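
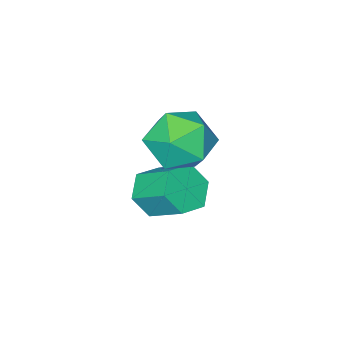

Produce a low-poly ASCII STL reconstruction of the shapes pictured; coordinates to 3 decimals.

solid 
facet normal -0.408 -0.070 0.910
outer loop
vertex 2.681 3.531 3.219
vertex 2.155 2.622 2.913
vertex 3.153 2.554 3.355
endloop
endfacet
facet normal 0.232 0.243 0.942
outer loop
vertex 2.681 3.531 3.219
vertex 3.153 2.554 3.355
vertex 3.742 3.4 2.991
endloop
endfacet
facet normal 0.215 0.823 0.525
outer loop
vertex 2.681 3.531 3.219
vertex 3.742 3.4 2.991
vertex 3.109 3.991 2.323
endloop
endfacet
facet normal -0.437 0.868 0.237
outer loop
vertex 2.681 3.531 3.219
vertex 3.109 3.991 2.323
vertex 2.128 3.51 2.276
endloop
endfacet
facet normal -0.822 0.316 0.475
outer loop
vertex 2.681 3.531 3.219
vertex 2.128 3.51 2.276
vertex 2.155 2.622 2.913
endloop
endfacet
facet normal 0.713 -0.209 0.669
outer loop
vertex 3.742 3.4 2.991
vertex 3.153 2.554 3.355
vertex 3.872 2.41 2.544
endloop
endfacet
facet normal -0.323 -0.715 0.620
outer loop
vertex 3.153 2.554 3.355
vertex 2.155 2.622 2.913
vertex 2.891 1.929 2.497
endloop
endfacet
facet normal -0.992 -0.092 -0.086
outer loop
vertex 2.155 2.622 2.913
vertex 2.128 3.51 2.276
vertex 2.258 2.52 1.829
endloop
endfacet
facet normal -0.370 0.801 -0.470
outer loop
vertex 2.128 3.51 2.276
vertex 3.109 3.991 2.323
vertex 2.847 3.366 1.465
endloop
endfacet
facet normal 0.684 0.729 -0.004
outer loop
vertex 3.109 3.991 2.323
vertex 3.742 3.4 2.991
vertex 3.845 3.298 1.907
endloop
endfacet
facet normal 0.437 -0.868 -0.237
outer loop
vertex 3.319 2.389 1.601
vertex 3.872 2.41 2.544
vertex 2.891 1.929 2.497
endloop
endfacet
facet normal -0.215 -0.823 -0.525
outer loop
vertex 3.319 2.389 1.601
vertex 2.891 1.929 2.497
vertex 2.258 2.52 1.829
endloop
endfacet
facet normal -0.232 -0.243 -0.942
outer loop
vertex 3.319 2.389 1.601
vertex 2.258 2.52 1.829
vertex 2.847 3.366 1.465
endloop
endfacet
facet normal 0.408 0.070 -0.910
outer loop
vertex 3.319 2.389 1.601
vertex 2.847 3.366 1.465
vertex 3.845 3.298 1.907
endloop
endfacet
facet normal 0.822 -0.316 -0.475
outer loop
vertex 3.319 2.389 1.601
vertex 3.845 3.298 1.907
vertex 3.872 2.41 2.544
endloop
endfacet
facet normal 0.370 -0.801 0.470
outer loop
vertex 2.891 1.929 2.497
vertex 3.872 2.41 2.544
vertex 3.153 2.554 3.355
endloop
endfacet
facet normal -0.684 -0.729 0.004
outer loop
vertex 2.258 2.52 1.829
vertex 2.891 1.929 2.497
vertex 2.155 2.622 2.913
endloop
endfacet
facet normal -0.713 0.209 -0.669
outer loop
vertex 2.847 3.366 1.465
vertex 2.258 2.52 1.829
vertex 2.128 3.51 2.276
endloop
endfacet
facet normal 0.323 0.715 -0.620
outer loop
vertex 3.845 3.298 1.907
vertex 2.847 3.366 1.465
vertex 3.109 3.991 2.323
endloop
endfacet
facet normal 0.992 0.092 0.086
outer loop
vertex 3.872 2.41 2.544
vertex 3.845 3.298 1.907
vertex 3.742 3.4 2.991
endloop
endfacet
facet normal 0.134 -0.806 -0.576
outer loop
vertex 3.864 1.934 -0.313
vertex 3.065 1.932 -0.496
vertex 3.592 2.353 -0.963
endloop
endfacet
facet normal 0.934 0.298 -0.199
outer loop
vertex 3.864 1.934 -0.313
vertex 3.592 2.353 -0.963
vertex 3.674 3.071 0.5
endloop
endfacet
facet normal 0.933 0.299 -0.199
outer loop
vertex 3.674 3.071 0.5
vertex 3.592 2.353 -0.963
vertex 3.401 3.49 -0.15
endloop
endfacet
facet normal -0.136 0.806 0.576
outer loop
vertex 3.674 3.071 0.5
vertex 3.401 3.49 -0.15
vertex 2.875 3.068 0.316
endloop
endfacet
facet normal 0.134 -0.806 -0.576
outer loop
vertex 3.592 2.353 -0.963
vertex 3.065 1.932 -0.496
vertex 2.793 2.351 -1.146
endloop
endfacet
facet normal 0.179 0.592 -0.786
outer loop
vertex 3.592 2.353 -0.963
vertex 2.793 2.351 -1.146
vertex 3.401 3.49 -0.15
endloop
endfacet
facet normal 0.179 0.592 -0.786
outer loop
vertex 3.401 3.49 -0.15
vertex 2.793 2.351 -1.146
vertex 2.602 3.487 -0.334
endloop
endfacet
facet normal -0.136 0.806 0.576
outer loop
vertex 3.401 3.49 -0.15
vertex 2.602 3.487 -0.334
vertex 2.875 3.068 0.316
endloop
endfacet
facet normal 0.136 -0.806 -0.576
outer loop
vertex 2.793 2.351 -1.146
vertex 3.065 1.932 -0.496
vertex 2.266 1.929 -0.68
endloop
endfacet
facet normal -0.754 0.293 -0.588
outer loop
vertex 2.793 2.351 -1.146
vertex 2.266 1.929 -0.68
vertex 2.602 3.487 -0.334
endloop
endfacet
facet normal -0.755 0.293 -0.586
outer loop
vertex 2.602 3.487 -0.334
vertex 2.266 1.929 -0.68
vertex 2.076 3.066 0.133
endloop
endfacet
facet normal -0.134 0.806 0.576
outer loop
vertex 2.602 3.487 -0.334
vertex 2.076 3.066 0.133
vertex 2.875 3.068 0.316
endloop
endfacet
facet normal 0.136 -0.806 -0.576
outer loop
vertex 2.266 1.929 -0.68
vertex 3.065 1.932 -0.496
vertex 2.539 1.51 -0.03
endloop
endfacet
facet normal -0.933 -0.299 0.199
outer loop
vertex 2.266 1.929 -0.68
vertex 2.539 1.51 -0.03
vertex 2.076 3.066 0.133
endloop
endfacet
facet normal -0.934 -0.299 0.198
outer loop
vertex 2.076 3.066 0.133
vertex 2.539 1.51 -0.03
vertex 2.348 2.647 0.783
endloop
endfacet
facet normal -0.134 0.806 0.576
outer loop
vertex 2.076 3.066 0.133
vertex 2.348 2.647 0.783
vertex 2.875 3.068 0.316
endloop
endfacet
facet normal 0.136 -0.806 -0.576
outer loop
vertex 2.539 1.51 -0.03
vertex 3.065 1.932 -0.496
vertex 3.338 1.513 0.154
endloop
endfacet
facet normal -0.179 -0.592 0.786
outer loop
vertex 2.539 1.51 -0.03
vertex 3.338 1.513 0.154
vertex 2.348 2.647 0.783
endloop
endfacet
facet normal -0.179 -0.592 0.786
outer loop
vertex 2.348 2.647 0.783
vertex 3.338 1.513 0.154
vertex 3.147 2.649 0.966
endloop
endfacet
facet normal -0.134 0.806 0.576
outer loop
vertex 2.348 2.647 0.783
vertex 3.147 2.649 0.966
vertex 2.875 3.068 0.316
endloop
endfacet
facet normal 0.134 -0.806 -0.576
outer loop
vertex 3.338 1.513 0.154
vertex 3.065 1.932 -0.496
vertex 3.864 1.934 -0.313
endloop
endfacet
facet normal 0.755 -0.292 0.587
outer loop
vertex 3.338 1.513 0.154
vertex 3.864 1.934 -0.313
vertex 3.147 2.649 0.966
endloop
endfacet
facet normal 0.754 -0.294 0.587
outer loop
vertex 3.147 2.649 0.966
vertex 3.864 1.934 -0.313
vertex 3.674 3.071 0.5
endloop
endfacet
facet normal -0.136 0.806 0.576
outer loop
vertex 3.147 2.649 0.966
vertex 3.674 3.071 0.5
vertex 2.875 3.068 0.316
endloop
endfacet

endsolid


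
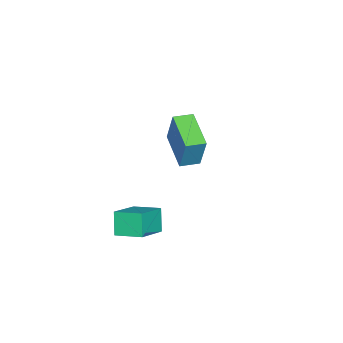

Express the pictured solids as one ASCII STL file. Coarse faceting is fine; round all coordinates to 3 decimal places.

solid 
facet normal -0.457 -0.220 0.862
outer loop
vertex 2.703 -1.285 -2.093
vertex 2.739 0.124 -1.714
vertex 1.102 -1.033 -2.877
endloop
endfacet
facet normal -0.025 -0.965 -0.260
outer loop
vertex 1.701 -0.744 -4.006
vertex 2.703 -1.285 -2.093
vertex 1.102 -1.033 -2.877
endloop
endfacet
facet normal -0.457 -0.220 0.862
outer loop
vertex 1.102 -1.033 -2.877
vertex 2.739 0.124 -1.714
vertex 1.139 0.377 -2.498
endloop
endfacet
facet normal -0.889 0.140 -0.436
outer loop
vertex 1.139 0.377 -2.498
vertex 1.701 -0.744 -4.006
vertex 1.102 -1.033 -2.877
endloop
endfacet
facet normal 0.889 -0.140 0.436
outer loop
vertex 2.703 -1.285 -2.093
vertex 3.338 0.413 -2.843
vertex 2.739 0.124 -1.714
endloop
endfacet
facet normal -0.025 -0.965 -0.260
outer loop
vertex 3.301 -0.997 -3.222
vertex 2.703 -1.285 -2.093
vertex 1.701 -0.744 -4.006
endloop
endfacet
facet normal 0.889 -0.140 0.435
outer loop
vertex 3.301 -0.997 -3.222
vertex 3.338 0.413 -2.843
vertex 2.703 -1.285 -2.093
endloop
endfacet
facet normal 0.025 0.965 0.260
outer loop
vertex 2.739 0.124 -1.714
vertex 3.338 0.413 -2.843
vertex 1.139 0.377 -2.498
endloop
endfacet
facet normal -0.889 0.140 -0.435
outer loop
vertex 1.737 0.665 -3.627
vertex 1.701 -0.744 -4.006
vertex 1.139 0.377 -2.498
endloop
endfacet
facet normal 0.025 0.965 0.259
outer loop
vertex 1.139 0.377 -2.498
vertex 3.338 0.413 -2.843
vertex 1.737 0.665 -3.627
endloop
endfacet
facet normal 0.457 0.220 -0.862
outer loop
vertex 1.737 0.665 -3.627
vertex 3.301 -0.997 -3.222
vertex 1.701 -0.744 -4.006
endloop
endfacet
facet normal 0.457 0.220 -0.862
outer loop
vertex 3.338 0.413 -2.843
vertex 3.301 -0.997 -3.222
vertex 1.737 0.665 -3.627
endloop
endfacet
facet normal -0.660 0.750 -0.046
outer loop
vertex -0.004 1.494 3.656
vertex 1.438 2.724 3.018
vertex -0.405 1.031 1.857
endloop
endfacet
facet normal -0.721 -0.615 0.319
outer loop
vertex 0.242 0.296 1.902
vertex -0.004 1.494 3.656
vertex -0.405 1.031 1.857
endloop
endfacet
facet normal -0.660 0.750 -0.046
outer loop
vertex -0.405 1.031 1.857
vertex 1.438 2.724 3.018
vertex 1.037 2.261 1.219
endloop
endfacet
facet normal -0.211 -0.244 -0.947
outer loop
vertex 1.037 2.261 1.219
vertex 0.242 0.296 1.902
vertex -0.405 1.031 1.857
endloop
endfacet
facet normal 0.211 0.244 0.947
outer loop
vertex -0.004 1.494 3.656
vertex 2.085 1.989 3.063
vertex 1.438 2.724 3.018
endloop
endfacet
facet normal -0.721 -0.615 0.319
outer loop
vertex 0.643 0.759 3.701
vertex -0.004 1.494 3.656
vertex 0.242 0.296 1.902
endloop
endfacet
facet normal 0.211 0.244 0.947
outer loop
vertex 0.643 0.759 3.701
vertex 2.085 1.989 3.063
vertex -0.004 1.494 3.656
endloop
endfacet
facet normal 0.721 0.615 -0.319
outer loop
vertex 1.438 2.724 3.018
vertex 2.085 1.989 3.063
vertex 1.037 2.261 1.219
endloop
endfacet
facet normal -0.211 -0.244 -0.947
outer loop
vertex 1.684 1.526 1.264
vertex 0.242 0.296 1.902
vertex 1.037 2.261 1.219
endloop
endfacet
facet normal 0.721 0.615 -0.319
outer loop
vertex 1.037 2.261 1.219
vertex 2.085 1.989 3.063
vertex 1.684 1.526 1.264
endloop
endfacet
facet normal 0.660 -0.750 0.046
outer loop
vertex 1.684 1.526 1.264
vertex 0.643 0.759 3.701
vertex 0.242 0.296 1.902
endloop
endfacet
facet normal 0.660 -0.750 0.046
outer loop
vertex 2.085 1.989 3.063
vertex 0.643 0.759 3.701
vertex 1.684 1.526 1.264
endloop
endfacet
facet normal -0.603 0.792 -0.095
outer loop
vertex -2.413 0.915 -0.736
vertex -2.996 0.467 -0.772
vertex -2.766 0.72 -0.12
endloop
endfacet
facet normal -0.024 0.957 0.289
outer loop
vertex -2.413 0.915 -0.736
vertex -2.766 0.72 -0.12
vertex -2.031 0.742 -0.131
endloop
endfacet
facet normal 0.551 0.827 -0.112
outer loop
vertex -2.413 0.915 -0.736
vertex -2.031 0.742 -0.131
vertex -1.806 0.503 -0.79
endloop
endfacet
facet normal 0.328 0.581 -0.745
outer loop
vertex -2.413 0.915 -0.736
vertex -1.806 0.503 -0.79
vertex -2.403 0.333 -1.186
endloop
endfacet
facet normal -0.385 0.560 -0.733
outer loop
vertex -2.413 0.915 -0.736
vertex -2.403 0.333 -1.186
vertex -2.996 0.467 -0.772
endloop
endfacet
facet normal -0.003 0.520 0.854
outer loop
vertex -2.031 0.742 -0.131
vertex -2.766 0.72 -0.12
vertex -2.377 0.187 0.206
endloop
endfacet
facet normal -0.939 0.255 0.232
outer loop
vertex -2.766 0.72 -0.12
vertex -2.996 0.467 -0.772
vertex -2.974 0.017 -0.19
endloop
endfacet
facet normal -0.586 -0.121 -0.801
outer loop
vertex -2.996 0.467 -0.772
vertex -2.403 0.333 -1.186
vertex -2.749 -0.222 -0.849
endloop
endfacet
facet normal 0.568 -0.086 -0.819
outer loop
vertex -2.403 0.333 -1.186
vertex -1.806 0.503 -0.79
vertex -2.014 -0.2 -0.86
endloop
endfacet
facet normal 0.928 0.310 0.205
outer loop
vertex -1.806 0.503 -0.79
vertex -2.031 0.742 -0.131
vertex -1.784 0.053 -0.208
endloop
endfacet
facet normal -0.328 -0.581 0.745
outer loop
vertex -2.367 -0.395 -0.244
vertex -2.377 0.187 0.206
vertex -2.974 0.017 -0.19
endloop
endfacet
facet normal -0.551 -0.827 0.112
outer loop
vertex -2.367 -0.395 -0.244
vertex -2.974 0.017 -0.19
vertex -2.749 -0.222 -0.849
endloop
endfacet
facet normal 0.024 -0.957 -0.289
outer loop
vertex -2.367 -0.395 -0.244
vertex -2.749 -0.222 -0.849
vertex -2.014 -0.2 -0.86
endloop
endfacet
facet normal 0.603 -0.792 0.095
outer loop
vertex -2.367 -0.395 -0.244
vertex -2.014 -0.2 -0.86
vertex -1.784 0.053 -0.208
endloop
endfacet
facet normal 0.385 -0.560 0.733
outer loop
vertex -2.367 -0.395 -0.244
vertex -1.784 0.053 -0.208
vertex -2.377 0.187 0.206
endloop
endfacet
facet normal -0.568 0.086 0.819
outer loop
vertex -2.974 0.017 -0.19
vertex -2.377 0.187 0.206
vertex -2.766 0.72 -0.12
endloop
endfacet
facet normal -0.928 -0.310 -0.205
outer loop
vertex -2.749 -0.222 -0.849
vertex -2.974 0.017 -0.19
vertex -2.996 0.467 -0.772
endloop
endfacet
facet normal 0.003 -0.520 -0.854
outer loop
vertex -2.014 -0.2 -0.86
vertex -2.749 -0.222 -0.849
vertex -2.403 0.333 -1.186
endloop
endfacet
facet normal 0.939 -0.255 -0.232
outer loop
vertex -1.784 0.053 -0.208
vertex -2.014 -0.2 -0.86
vertex -1.806 0.503 -0.79
endloop
endfacet
facet normal 0.586 0.121 0.801
outer loop
vertex -2.377 0.187 0.206
vertex -1.784 0.053 -0.208
vertex -2.031 0.742 -0.131
endloop
endfacet

endsolid


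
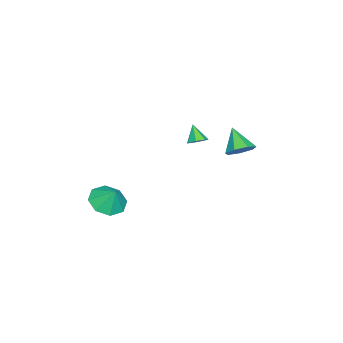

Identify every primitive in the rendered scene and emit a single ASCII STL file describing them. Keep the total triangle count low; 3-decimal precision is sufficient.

solid 
facet normal -0.248 -0.490 -0.836
outer loop
vertex 2.226 -2.581 -1.492
vertex 1.222 -2.372 -1.317
vertex 1.995 -1.896 -1.825
endloop
endfacet
facet normal 0.875 0.416 0.248
outer loop
vertex 2.226 -2.581 -1.492
vertex 1.995 -1.896 -1.825
vertex 1.518 -1.788 -0.323
endloop
endfacet
facet normal -0.248 -0.490 -0.836
outer loop
vertex 1.995 -1.896 -1.825
vertex 1.222 -2.372 -1.317
vertex 1.312 -1.489 -1.861
endloop
endfacet
facet normal 0.506 0.857 0.099
outer loop
vertex 1.995 -1.896 -1.825
vertex 1.312 -1.489 -1.861
vertex 1.518 -1.788 -0.323
endloop
endfacet
facet normal -0.248 -0.490 -0.836
outer loop
vertex 1.312 -1.489 -1.861
vertex 1.222 -2.372 -1.317
vertex 0.576 -1.6 -1.578
endloop
endfacet
facet normal -0.071 0.977 0.199
outer loop
vertex 1.312 -1.489 -1.861
vertex 0.576 -1.6 -1.578
vertex 1.518 -1.788 -0.323
endloop
endfacet
facet normal -0.248 -0.490 -0.835
outer loop
vertex 0.576 -1.6 -1.578
vertex 1.222 -2.372 -1.317
vertex 0.219 -2.162 -1.142
endloop
endfacet
facet normal -0.512 0.705 0.490
outer loop
vertex 0.576 -1.6 -1.578
vertex 0.219 -2.162 -1.142
vertex 1.518 -1.788 -0.323
endloop
endfacet
facet normal -0.248 -0.490 -0.836
outer loop
vertex 0.219 -2.162 -1.142
vertex 1.222 -2.372 -1.317
vertex 0.45 -2.847 -0.809
endloop
endfacet
facet normal -0.563 0.200 0.802
outer loop
vertex 0.219 -2.162 -1.142
vertex 0.45 -2.847 -0.809
vertex 1.518 -1.788 -0.323
endloop
endfacet
facet normal -0.249 -0.489 -0.836
outer loop
vertex 0.45 -2.847 -0.809
vertex 1.222 -2.372 -1.317
vertex 1.133 -3.254 -0.774
endloop
endfacet
facet normal -0.193 -0.242 0.951
outer loop
vertex 0.45 -2.847 -0.809
vertex 1.133 -3.254 -0.774
vertex 1.518 -1.788 -0.323
endloop
endfacet
facet normal -0.246 -0.490 -0.836
outer loop
vertex 1.133 -3.254 -0.774
vertex 1.222 -2.372 -1.317
vertex 1.869 -3.143 -1.056
endloop
endfacet
facet normal 0.381 -0.362 0.851
outer loop
vertex 1.133 -3.254 -0.774
vertex 1.869 -3.143 -1.056
vertex 1.518 -1.788 -0.323
endloop
endfacet
facet normal -0.248 -0.491 -0.835
outer loop
vertex 1.869 -3.143 -1.056
vertex 1.222 -2.372 -1.317
vertex 2.226 -2.581 -1.492
endloop
endfacet
facet normal 0.824 -0.089 0.560
outer loop
vertex 1.869 -3.143 -1.056
vertex 2.226 -2.581 -1.492
vertex 1.518 -1.788 -0.323
endloop
endfacet
facet normal 0.508 0.495 -0.705
outer loop
vertex 0.909 3.695 3.394
vertex 0.381 4.282 3.426
vertex 1.046 4.194 3.843
endloop
endfacet
facet normal 0.531 -0.643 0.553
outer loop
vertex 0.909 3.695 3.394
vertex 1.046 4.194 3.843
vertex -0.361 3.558 4.454
endloop
endfacet
facet normal 0.508 0.495 -0.705
outer loop
vertex 1.046 4.194 3.843
vertex 0.381 4.282 3.426
vertex 0.682 4.759 3.978
endloop
endfacet
facet normal 0.387 0.029 0.922
outer loop
vertex 1.046 4.194 3.843
vertex 0.682 4.759 3.978
vertex -0.361 3.558 4.454
endloop
endfacet
facet normal 0.508 0.495 -0.705
outer loop
vertex 0.682 4.759 3.978
vertex 0.381 4.282 3.426
vertex 0.091 4.965 3.697
endloop
endfacet
facet normal -0.215 0.515 0.830
outer loop
vertex 0.682 4.759 3.978
vertex 0.091 4.965 3.697
vertex -0.361 3.558 4.454
endloop
endfacet
facet normal 0.509 0.495 -0.704
outer loop
vertex 0.091 4.965 3.697
vertex 0.381 4.282 3.426
vertex -0.281 4.656 3.211
endloop
endfacet
facet normal -0.824 0.450 0.345
outer loop
vertex 0.091 4.965 3.697
vertex -0.281 4.656 3.211
vertex -0.361 3.558 4.454
endloop
endfacet
facet normal 0.508 0.495 -0.705
outer loop
vertex -0.281 4.656 3.211
vertex 0.381 4.282 3.426
vertex -0.155 4.065 2.887
endloop
endfacet
facet normal -0.979 -0.117 -0.167
outer loop
vertex -0.281 4.656 3.211
vertex -0.155 4.065 2.887
vertex -0.361 3.558 4.454
endloop
endfacet
facet normal 0.508 0.496 -0.705
outer loop
vertex -0.155 4.065 2.887
vertex 0.381 4.282 3.426
vertex 0.375 3.637 2.968
endloop
endfacet
facet normal -0.565 -0.760 -0.320
outer loop
vertex -0.155 4.065 2.887
vertex 0.375 3.637 2.968
vertex -0.361 3.558 4.454
endloop
endfacet
facet normal 0.508 0.495 -0.704
outer loop
vertex 0.375 3.637 2.968
vertex 0.381 4.282 3.426
vertex 0.909 3.695 3.394
endloop
endfacet
facet normal 0.108 -0.994 0.000
outer loop
vertex 0.375 3.637 2.968
vertex 0.909 3.695 3.394
vertex -0.361 3.558 4.454
endloop
endfacet
facet normal 0.445 0.410 -0.796
outer loop
vertex -0.962 1.453 2.649
vertex -1.422 1.36 2.344
vertex -1.292 1.811 2.649
endloop
endfacet
facet normal 0.340 0.313 0.887
outer loop
vertex -0.962 1.453 2.649
vertex -1.292 1.811 2.649
vertex -1.898 0.92 3.196
endloop
endfacet
facet normal 0.443 0.411 -0.797
outer loop
vertex -1.292 1.811 2.649
vertex -1.422 1.36 2.344
vertex -1.72 1.828 2.42
endloop
endfacet
facet normal -0.339 0.649 0.681
outer loop
vertex -1.292 1.811 2.649
vertex -1.72 1.828 2.42
vertex -1.898 0.92 3.196
endloop
endfacet
facet normal 0.444 0.412 -0.796
outer loop
vertex -1.72 1.828 2.42
vertex -1.422 1.36 2.344
vertex -1.924 1.493 2.133
endloop
endfacet
facet normal -0.905 0.364 0.218
outer loop
vertex -1.72 1.828 2.42
vertex -1.924 1.493 2.133
vertex -1.898 0.92 3.196
endloop
endfacet
facet normal 0.444 0.411 -0.796
outer loop
vertex -1.924 1.493 2.133
vertex -1.422 1.36 2.344
vertex -1.75 1.057 2.005
endloop
endfacet
facet normal -0.932 -0.327 -0.153
outer loop
vertex -1.924 1.493 2.133
vertex -1.75 1.057 2.005
vertex -1.898 0.92 3.196
endloop
endfacet
facet normal 0.444 0.410 -0.796
outer loop
vertex -1.75 1.057 2.005
vertex -1.422 1.36 2.344
vertex -1.33 0.849 2.132
endloop
endfacet
facet normal -0.401 -0.903 -0.154
outer loop
vertex -1.75 1.057 2.005
vertex -1.33 0.849 2.132
vertex -1.898 0.92 3.196
endloop
endfacet
facet normal 0.444 0.410 -0.796
outer loop
vertex -1.33 0.849 2.132
vertex -1.422 1.36 2.344
vertex -0.979 1.026 2.419
endloop
endfacet
facet normal 0.292 -0.931 0.218
outer loop
vertex -1.33 0.849 2.132
vertex -0.979 1.026 2.419
vertex -1.898 0.92 3.196
endloop
endfacet
facet normal 0.445 0.411 -0.796
outer loop
vertex -0.979 1.026 2.419
vertex -1.422 1.36 2.344
vertex -0.962 1.453 2.649
endloop
endfacet
facet normal 0.620 -0.391 0.680
outer loop
vertex -0.979 1.026 2.419
vertex -0.962 1.453 2.649
vertex -1.898 0.92 3.196
endloop
endfacet

endsolid


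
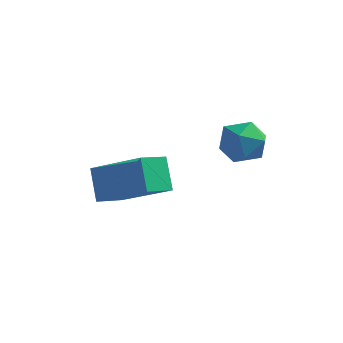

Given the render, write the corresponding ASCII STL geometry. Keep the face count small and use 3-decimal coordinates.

solid 
facet normal -0.336 0.556 0.760
outer loop
vertex 1.188 -2.196 -0.799
vertex 1.594 -1.51 -1.122
vertex -0.206 -1.798 -1.706
endloop
endfacet
facet normal -0.472 -0.797 0.376
outer loop
vertex 0.126 -2.35 -2.458
vertex 1.188 -2.196 -0.799
vertex -0.206 -1.798 -1.706
endloop
endfacet
facet normal -0.336 0.557 0.760
outer loop
vertex -0.206 -1.798 -1.706
vertex 1.594 -1.51 -1.122
vertex 0.2 -1.113 -2.029
endloop
endfacet
facet normal -0.815 0.233 -0.531
outer loop
vertex 0.2 -1.113 -2.029
vertex 0.126 -2.35 -2.458
vertex -0.206 -1.798 -1.706
endloop
endfacet
facet normal 0.815 -0.233 0.531
outer loop
vertex 1.188 -2.196 -0.799
vertex 1.926 -2.062 -1.874
vertex 1.594 -1.51 -1.122
endloop
endfacet
facet normal -0.472 -0.797 0.376
outer loop
vertex 1.52 -2.747 -1.551
vertex 1.188 -2.196 -0.799
vertex 0.126 -2.35 -2.458
endloop
endfacet
facet normal 0.815 -0.233 0.531
outer loop
vertex 1.52 -2.747 -1.551
vertex 1.926 -2.062 -1.874
vertex 1.188 -2.196 -0.799
endloop
endfacet
facet normal 0.472 0.797 -0.377
outer loop
vertex 1.594 -1.51 -1.122
vertex 1.926 -2.062 -1.874
vertex 0.2 -1.113 -2.029
endloop
endfacet
facet normal -0.815 0.233 -0.530
outer loop
vertex 0.532 -1.664 -2.781
vertex 0.126 -2.35 -2.458
vertex 0.2 -1.113 -2.029
endloop
endfacet
facet normal 0.472 0.797 -0.376
outer loop
vertex 0.2 -1.113 -2.029
vertex 1.926 -2.062 -1.874
vertex 0.532 -1.664 -2.781
endloop
endfacet
facet normal 0.336 -0.557 -0.760
outer loop
vertex 0.532 -1.664 -2.781
vertex 1.52 -2.747 -1.551
vertex 0.126 -2.35 -2.458
endloop
endfacet
facet normal 0.335 -0.557 -0.760
outer loop
vertex 1.926 -2.062 -1.874
vertex 1.52 -2.747 -1.551
vertex 0.532 -1.664 -2.781
endloop
endfacet
facet normal -0.977 -0.180 0.113
outer loop
vertex 2.605 -0.356 -1.169
vertex 2.747 -0.986 -0.944
vertex 2.703 -0.467 -0.501
endloop
endfacet
facet normal -0.833 0.513 0.207
outer loop
vertex 2.605 -0.356 -1.169
vertex 2.703 -0.467 -0.501
vertex 2.971 0.088 -0.799
endloop
endfacet
facet normal -0.525 0.757 -0.389
outer loop
vertex 2.605 -0.356 -1.169
vertex 2.971 0.088 -0.799
vertex 3.18 -0.089 -1.425
endloop
endfacet
facet normal -0.479 0.215 -0.851
outer loop
vertex 2.605 -0.356 -1.169
vertex 3.18 -0.089 -1.425
vertex 3.042 -0.752 -1.515
endloop
endfacet
facet normal -0.758 -0.364 -0.541
outer loop
vertex 2.605 -0.356 -1.169
vertex 3.042 -0.752 -1.515
vertex 2.747 -0.986 -0.944
endloop
endfacet
facet normal -0.360 0.570 0.738
outer loop
vertex 2.971 0.088 -0.799
vertex 2.703 -0.467 -0.501
vertex 3.338 -0.268 -0.345
endloop
endfacet
facet normal -0.593 -0.551 0.587
outer loop
vertex 2.703 -0.467 -0.501
vertex 2.747 -0.986 -0.944
vertex 3.2 -0.931 -0.435
endloop
endfacet
facet normal -0.240 -0.849 -0.472
outer loop
vertex 2.747 -0.986 -0.944
vertex 3.042 -0.752 -1.515
vertex 3.409 -1.108 -1.061
endloop
endfacet
facet normal 0.212 0.088 -0.973
outer loop
vertex 3.042 -0.752 -1.515
vertex 3.18 -0.089 -1.425
vertex 3.677 -0.553 -1.359
endloop
endfacet
facet normal 0.138 0.964 -0.227
outer loop
vertex 3.18 -0.089 -1.425
vertex 2.971 0.088 -0.799
vertex 3.633 -0.034 -0.916
endloop
endfacet
facet normal 0.479 -0.215 0.851
outer loop
vertex 3.775 -0.664 -0.691
vertex 3.338 -0.268 -0.345
vertex 3.2 -0.931 -0.435
endloop
endfacet
facet normal 0.525 -0.757 0.389
outer loop
vertex 3.775 -0.664 -0.691
vertex 3.2 -0.931 -0.435
vertex 3.409 -1.108 -1.061
endloop
endfacet
facet normal 0.833 -0.513 -0.207
outer loop
vertex 3.775 -0.664 -0.691
vertex 3.409 -1.108 -1.061
vertex 3.677 -0.553 -1.359
endloop
endfacet
facet normal 0.977 0.180 -0.113
outer loop
vertex 3.775 -0.664 -0.691
vertex 3.677 -0.553 -1.359
vertex 3.633 -0.034 -0.916
endloop
endfacet
facet normal 0.758 0.364 0.541
outer loop
vertex 3.775 -0.664 -0.691
vertex 3.633 -0.034 -0.916
vertex 3.338 -0.268 -0.345
endloop
endfacet
facet normal -0.212 -0.088 0.973
outer loop
vertex 3.2 -0.931 -0.435
vertex 3.338 -0.268 -0.345
vertex 2.703 -0.467 -0.501
endloop
endfacet
facet normal -0.138 -0.964 0.227
outer loop
vertex 3.409 -1.108 -1.061
vertex 3.2 -0.931 -0.435
vertex 2.747 -0.986 -0.944
endloop
endfacet
facet normal 0.360 -0.570 -0.738
outer loop
vertex 3.677 -0.553 -1.359
vertex 3.409 -1.108 -1.061
vertex 3.042 -0.752 -1.515
endloop
endfacet
facet normal 0.593 0.551 -0.587
outer loop
vertex 3.633 -0.034 -0.916
vertex 3.677 -0.553 -1.359
vertex 3.18 -0.089 -1.425
endloop
endfacet
facet normal 0.240 0.849 0.472
outer loop
vertex 3.338 -0.268 -0.345
vertex 3.633 -0.034 -0.916
vertex 2.971 0.088 -0.799
endloop
endfacet

endsolid


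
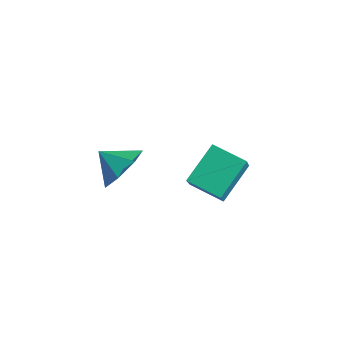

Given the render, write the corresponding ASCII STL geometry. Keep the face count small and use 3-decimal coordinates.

solid 
facet normal 0.712 0.406 -0.574
outer loop
vertex -2.817 1.209 -2.084
vertex -3.399 1.137 -2.857
vertex -3.314 1.873 -2.231
endloop
endfacet
facet normal -0.155 0.102 0.983
outer loop
vertex -2.817 1.209 -2.084
vertex -3.314 1.873 -2.231
vertex -4.161 0.703 -2.243
endloop
endfacet
facet normal 0.712 0.405 -0.573
outer loop
vertex -3.314 1.873 -2.231
vertex -3.399 1.137 -2.857
vertex -3.874 1.982 -2.85
endloop
endfacet
facet normal -0.624 0.445 0.643
outer loop
vertex -3.314 1.873 -2.231
vertex -3.874 1.982 -2.85
vertex -4.161 0.703 -2.243
endloop
endfacet
facet normal 0.712 0.405 -0.574
outer loop
vertex -3.874 1.982 -2.85
vertex -3.399 1.137 -2.857
vertex -4.077 1.455 -3.474
endloop
endfacet
facet normal -0.961 0.260 0.093
outer loop
vertex -3.874 1.982 -2.85
vertex -4.077 1.455 -3.474
vertex -4.161 0.703 -2.243
endloop
endfacet
facet normal 0.712 0.405 -0.574
outer loop
vertex -4.077 1.455 -3.474
vertex -3.399 1.137 -2.857
vertex -3.769 0.688 -3.633
endloop
endfacet
facet normal -0.915 -0.314 -0.255
outer loop
vertex -4.077 1.455 -3.474
vertex -3.769 0.688 -3.633
vertex -4.161 0.703 -2.243
endloop
endfacet
facet normal 0.712 0.405 -0.574
outer loop
vertex -3.769 0.688 -3.633
vertex -3.399 1.137 -2.857
vertex -3.183 0.259 -3.208
endloop
endfacet
facet normal -0.518 -0.844 -0.137
outer loop
vertex -3.769 0.688 -3.633
vertex -3.183 0.259 -3.208
vertex -4.161 0.703 -2.243
endloop
endfacet
facet normal 0.712 0.405 -0.574
outer loop
vertex -3.183 0.259 -3.208
vertex -3.399 1.137 -2.857
vertex -2.759 0.491 -2.519
endloop
endfacet
facet normal -0.071 -0.931 0.357
outer loop
vertex -3.183 0.259 -3.208
vertex -2.759 0.491 -2.519
vertex -4.161 0.703 -2.243
endloop
endfacet
facet normal 0.712 0.405 -0.574
outer loop
vertex -2.759 0.491 -2.519
vertex -3.399 1.137 -2.857
vertex -2.817 1.209 -2.084
endloop
endfacet
facet normal 0.091 -0.511 0.855
outer loop
vertex -2.759 0.491 -2.519
vertex -2.817 1.209 -2.084
vertex -4.161 0.703 -2.243
endloop
endfacet
facet normal -0.860 -0.418 0.294
outer loop
vertex 0.122 1.041 -0.849
vertex -0.151 2.267 0.093
vertex -0.575 1.715 -1.928
endloop
endfacet
facet normal 0.174 -0.781 -0.600
outer loop
vertex 0.491 2.233 -2.293
vertex 0.122 1.041 -0.849
vertex -0.575 1.715 -1.928
endloop
endfacet
facet normal -0.859 -0.418 0.294
outer loop
vertex -0.575 1.715 -1.928
vertex -0.151 2.267 0.093
vertex -0.848 2.941 -0.985
endloop
endfacet
facet normal -0.481 0.465 -0.744
outer loop
vertex -0.848 2.941 -0.985
vertex 0.491 2.233 -2.293
vertex -0.575 1.715 -1.928
endloop
endfacet
facet normal 0.480 -0.465 0.744
outer loop
vertex 0.122 1.041 -0.849
vertex 0.915 2.785 -0.272
vertex -0.151 2.267 0.093
endloop
endfacet
facet normal 0.173 -0.781 -0.600
outer loop
vertex 1.188 1.559 -1.215
vertex 0.122 1.041 -0.849
vertex 0.491 2.233 -2.293
endloop
endfacet
facet normal 0.481 -0.465 0.743
outer loop
vertex 1.188 1.559 -1.215
vertex 0.915 2.785 -0.272
vertex 0.122 1.041 -0.849
endloop
endfacet
facet normal -0.174 0.781 0.600
outer loop
vertex -0.151 2.267 0.093
vertex 0.915 2.785 -0.272
vertex -0.848 2.941 -0.985
endloop
endfacet
facet normal -0.481 0.464 -0.744
outer loop
vertex 0.218 3.459 -1.351
vertex 0.491 2.233 -2.293
vertex -0.848 2.941 -0.985
endloop
endfacet
facet normal -0.174 0.781 0.600
outer loop
vertex -0.848 2.941 -0.985
vertex 0.915 2.785 -0.272
vertex 0.218 3.459 -1.351
endloop
endfacet
facet normal 0.860 0.418 -0.295
outer loop
vertex 0.218 3.459 -1.351
vertex 1.188 1.559 -1.215
vertex 0.491 2.233 -2.293
endloop
endfacet
facet normal 0.860 0.418 -0.294
outer loop
vertex 0.915 2.785 -0.272
vertex 1.188 1.559 -1.215
vertex 0.218 3.459 -1.351
endloop
endfacet

endsolid


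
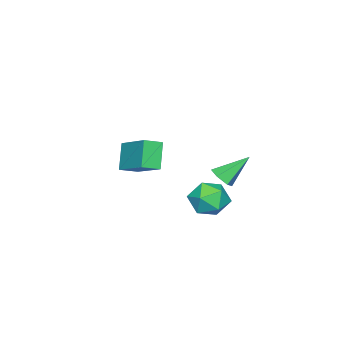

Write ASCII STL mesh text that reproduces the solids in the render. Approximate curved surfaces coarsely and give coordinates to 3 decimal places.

solid 
facet normal -0.913 0.407 -0.016
outer loop
vertex 1.383 2.628 0.633
vertex 0.988 1.727 0.293
vertex 1.053 1.914 1.315
endloop
endfacet
facet normal -0.511 0.705 0.491
outer loop
vertex 1.383 2.628 0.633
vertex 1.053 1.914 1.315
vertex 1.938 2.433 1.491
endloop
endfacet
facet normal 0.068 0.981 0.179
outer loop
vertex 1.383 2.628 0.633
vertex 1.938 2.433 1.491
vertex 2.42 2.566 0.579
endloop
endfacet
facet normal 0.024 0.853 -0.522
outer loop
vertex 1.383 2.628 0.633
vertex 2.42 2.566 0.579
vertex 1.833 2.129 -0.162
endloop
endfacet
facet normal -0.583 0.498 -0.642
outer loop
vertex 1.383 2.628 0.633
vertex 1.833 2.129 -0.162
vertex 0.988 1.727 0.293
endloop
endfacet
facet normal -0.297 0.190 0.936
outer loop
vertex 1.938 2.433 1.491
vertex 1.053 1.914 1.315
vertex 1.887 1.411 1.682
endloop
endfacet
facet normal -0.949 -0.295 0.114
outer loop
vertex 1.053 1.914 1.315
vertex 0.988 1.727 0.293
vertex 1.3 0.974 0.941
endloop
endfacet
facet normal -0.414 -0.147 -0.898
outer loop
vertex 0.988 1.727 0.293
vertex 1.833 2.129 -0.162
vertex 1.782 1.107 0.029
endloop
endfacet
facet normal 0.568 0.429 -0.703
outer loop
vertex 1.833 2.129 -0.162
vertex 2.42 2.566 0.579
vertex 2.667 1.626 0.205
endloop
endfacet
facet normal 0.640 0.636 0.431
outer loop
vertex 2.42 2.566 0.579
vertex 1.938 2.433 1.491
vertex 2.732 1.813 1.227
endloop
endfacet
facet normal -0.024 -0.853 0.522
outer loop
vertex 2.337 0.912 0.887
vertex 1.887 1.411 1.682
vertex 1.3 0.974 0.941
endloop
endfacet
facet normal -0.068 -0.981 -0.179
outer loop
vertex 2.337 0.912 0.887
vertex 1.3 0.974 0.941
vertex 1.782 1.107 0.029
endloop
endfacet
facet normal 0.511 -0.705 -0.491
outer loop
vertex 2.337 0.912 0.887
vertex 1.782 1.107 0.029
vertex 2.667 1.626 0.205
endloop
endfacet
facet normal 0.913 -0.407 0.016
outer loop
vertex 2.337 0.912 0.887
vertex 2.667 1.626 0.205
vertex 2.732 1.813 1.227
endloop
endfacet
facet normal 0.583 -0.498 0.642
outer loop
vertex 2.337 0.912 0.887
vertex 2.732 1.813 1.227
vertex 1.887 1.411 1.682
endloop
endfacet
facet normal -0.568 -0.429 0.703
outer loop
vertex 1.3 0.974 0.941
vertex 1.887 1.411 1.682
vertex 1.053 1.914 1.315
endloop
endfacet
facet normal -0.640 -0.636 -0.431
outer loop
vertex 1.782 1.107 0.029
vertex 1.3 0.974 0.941
vertex 0.988 1.727 0.293
endloop
endfacet
facet normal 0.297 -0.190 -0.936
outer loop
vertex 2.667 1.626 0.205
vertex 1.782 1.107 0.029
vertex 1.833 2.129 -0.162
endloop
endfacet
facet normal 0.949 0.295 -0.114
outer loop
vertex 2.732 1.813 1.227
vertex 2.667 1.626 0.205
vertex 2.42 2.566 0.579
endloop
endfacet
facet normal 0.414 0.147 0.898
outer loop
vertex 1.887 1.411 1.682
vertex 2.732 1.813 1.227
vertex 1.938 2.433 1.491
endloop
endfacet
facet normal -0.762 0.557 -0.329
outer loop
vertex -0.656 -2.138 2.136
vertex 0.169 -1.767 0.853
vertex -1.484 -3.881 1.102
endloop
endfacet
facet normal -0.525 -0.236 0.818
outer loop
vertex -0.729 -4.433 1.427
vertex -0.656 -2.138 2.136
vertex -1.484 -3.881 1.102
endloop
endfacet
facet normal -0.762 0.557 -0.329
outer loop
vertex -1.484 -3.881 1.102
vertex 0.169 -1.767 0.853
vertex -0.659 -3.511 -0.182
endloop
endfacet
facet normal -0.378 -0.796 -0.473
outer loop
vertex -0.659 -3.511 -0.182
vertex -0.729 -4.433 1.427
vertex -1.484 -3.881 1.102
endloop
endfacet
facet normal 0.378 0.796 0.473
outer loop
vertex -0.656 -2.138 2.136
vertex 0.924 -2.319 1.178
vertex 0.169 -1.767 0.853
endloop
endfacet
facet normal -0.525 -0.236 0.818
outer loop
vertex 0.099 -2.689 2.462
vertex -0.656 -2.138 2.136
vertex -0.729 -4.433 1.427
endloop
endfacet
facet normal 0.378 0.797 0.472
outer loop
vertex 0.099 -2.689 2.462
vertex 0.924 -2.319 1.178
vertex -0.656 -2.138 2.136
endloop
endfacet
facet normal 0.525 0.236 -0.818
outer loop
vertex 0.169 -1.767 0.853
vertex 0.924 -2.319 1.178
vertex -0.659 -3.511 -0.182
endloop
endfacet
facet normal -0.377 -0.796 -0.473
outer loop
vertex 0.096 -4.062 0.144
vertex -0.729 -4.433 1.427
vertex -0.659 -3.511 -0.182
endloop
endfacet
facet normal 0.525 0.236 -0.818
outer loop
vertex -0.659 -3.511 -0.182
vertex 0.924 -2.319 1.178
vertex 0.096 -4.062 0.144
endloop
endfacet
facet normal 0.762 -0.557 0.329
outer loop
vertex 0.096 -4.062 0.144
vertex 0.099 -2.689 2.462
vertex -0.729 -4.433 1.427
endloop
endfacet
facet normal 0.762 -0.557 0.329
outer loop
vertex 0.924 -2.319 1.178
vertex 0.099 -2.689 2.462
vertex 0.096 -4.062 0.144
endloop
endfacet
facet normal 0.522 -0.520 -0.676
outer loop
vertex 1.97 2.728 1.98
vertex 1.575 2.219 2.066
vertex 1.436 2.666 1.615
endloop
endfacet
facet normal 0.051 0.969 -0.240
outer loop
vertex 1.97 2.728 1.98
vertex 1.436 2.666 1.615
vertex 0.685 3.101 3.214
endloop
endfacet
facet normal 0.524 -0.519 -0.676
outer loop
vertex 1.436 2.666 1.615
vertex 1.575 2.219 2.066
vertex 1.041 2.156 1.7
endloop
endfacet
facet normal -0.732 0.487 -0.476
outer loop
vertex 1.436 2.666 1.615
vertex 1.041 2.156 1.7
vertex 0.685 3.101 3.214
endloop
endfacet
facet normal 0.524 -0.518 -0.676
outer loop
vertex 1.041 2.156 1.7
vertex 1.575 2.219 2.066
vertex 1.181 1.709 2.151
endloop
endfacet
facet normal -0.947 -0.320 -0.023
outer loop
vertex 1.041 2.156 1.7
vertex 1.181 1.709 2.151
vertex 0.685 3.101 3.214
endloop
endfacet
facet normal 0.524 -0.518 -0.676
outer loop
vertex 1.181 1.709 2.151
vertex 1.575 2.219 2.066
vertex 1.715 1.772 2.517
endloop
endfacet
facet normal -0.380 -0.643 0.665
outer loop
vertex 1.181 1.709 2.151
vertex 1.715 1.772 2.517
vertex 0.685 3.101 3.214
endloop
endfacet
facet normal 0.523 -0.518 -0.676
outer loop
vertex 1.715 1.772 2.517
vertex 1.575 2.219 2.066
vertex 2.109 2.282 2.431
endloop
endfacet
facet normal 0.403 -0.160 0.901
outer loop
vertex 1.715 1.772 2.517
vertex 2.109 2.282 2.431
vertex 0.685 3.101 3.214
endloop
endfacet
facet normal 0.523 -0.520 -0.675
outer loop
vertex 2.109 2.282 2.431
vertex 1.575 2.219 2.066
vertex 1.97 2.728 1.98
endloop
endfacet
facet normal 0.618 0.646 0.448
outer loop
vertex 2.109 2.282 2.431
vertex 1.97 2.728 1.98
vertex 0.685 3.101 3.214
endloop
endfacet

endsolid


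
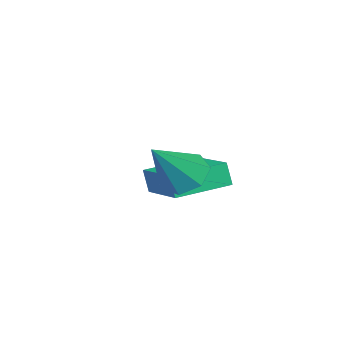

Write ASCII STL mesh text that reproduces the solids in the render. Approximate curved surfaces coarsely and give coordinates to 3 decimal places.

solid 
facet normal -0.698 0.161 -0.698
outer loop
vertex -1.038 0.487 2.724
vertex -1.422 1.008 3.228
vertex -0.835 1.168 2.678
endloop
endfacet
facet normal 0.870 -0.286 -0.402
outer loop
vertex -1.038 0.487 2.724
vertex -0.835 1.168 2.678
vertex -0.138 0.712 4.512
endloop
endfacet
facet normal -0.698 0.160 -0.698
outer loop
vertex -0.835 1.168 2.678
vertex -1.422 1.008 3.228
vertex -1.075 1.728 3.046
endloop
endfacet
facet normal 0.847 0.494 -0.199
outer loop
vertex -0.835 1.168 2.678
vertex -1.075 1.728 3.046
vertex -0.138 0.712 4.512
endloop
endfacet
facet normal -0.698 0.160 -0.698
outer loop
vertex -1.075 1.728 3.046
vertex -1.422 1.008 3.228
vertex -1.576 1.746 3.551
endloop
endfacet
facet normal 0.382 0.856 0.349
outer loop
vertex -1.075 1.728 3.046
vertex -1.576 1.746 3.551
vertex -0.138 0.712 4.512
endloop
endfacet
facet normal -0.698 0.160 -0.698
outer loop
vertex -1.576 1.746 3.551
vertex -1.422 1.008 3.228
vertex -1.961 1.208 3.813
endloop
endfacet
facet normal -0.174 0.529 0.830
outer loop
vertex -1.576 1.746 3.551
vertex -1.961 1.208 3.813
vertex -0.138 0.712 4.512
endloop
endfacet
facet normal -0.698 0.161 -0.698
outer loop
vertex -1.961 1.208 3.813
vertex -1.422 1.008 3.228
vertex -1.941 0.519 3.634
endloop
endfacet
facet normal -0.404 -0.241 0.882
outer loop
vertex -1.961 1.208 3.813
vertex -1.941 0.519 3.634
vertex -0.138 0.712 4.512
endloop
endfacet
facet normal -0.698 0.160 -0.698
outer loop
vertex -1.941 0.519 3.634
vertex -1.422 1.008 3.228
vertex -1.53 0.199 3.15
endloop
endfacet
facet normal -0.133 -0.875 0.466
outer loop
vertex -1.941 0.519 3.634
vertex -1.53 0.199 3.15
vertex -0.138 0.712 4.512
endloop
endfacet
facet normal -0.698 0.160 -0.698
outer loop
vertex -1.53 0.199 3.15
vertex -1.422 1.008 3.228
vertex -1.038 0.487 2.724
endloop
endfacet
facet normal 0.433 -0.895 -0.105
outer loop
vertex -1.53 0.199 3.15
vertex -1.038 0.487 2.724
vertex -0.138 0.712 4.512
endloop
endfacet
facet normal -0.811 0.573 0.114
outer loop
vertex -4.832 -0.376 2.48
vertex -3.712 1.121 2.92
vertex -4.796 -0.163 1.668
endloop
endfacet
facet normal -0.583 -0.779 -0.230
outer loop
vertex -3.328 -1.201 1.46
vertex -4.832 -0.376 2.48
vertex -4.796 -0.163 1.668
endloop
endfacet
facet normal -0.811 0.573 0.115
outer loop
vertex -4.796 -0.163 1.668
vertex -3.712 1.121 2.92
vertex -3.677 1.333 2.108
endloop
endfacet
facet normal 0.042 0.253 -0.967
outer loop
vertex -3.677 1.333 2.108
vertex -3.328 -1.201 1.46
vertex -4.796 -0.163 1.668
endloop
endfacet
facet normal -0.042 -0.253 0.967
outer loop
vertex -4.832 -0.376 2.48
vertex -2.244 0.083 2.712
vertex -3.712 1.121 2.92
endloop
endfacet
facet normal -0.583 -0.780 -0.229
outer loop
vertex -3.363 -1.413 2.272
vertex -4.832 -0.376 2.48
vertex -3.328 -1.201 1.46
endloop
endfacet
facet normal -0.042 -0.253 0.967
outer loop
vertex -3.363 -1.413 2.272
vertex -2.244 0.083 2.712
vertex -4.832 -0.376 2.48
endloop
endfacet
facet normal 0.583 0.779 0.229
outer loop
vertex -3.712 1.121 2.92
vertex -2.244 0.083 2.712
vertex -3.677 1.333 2.108
endloop
endfacet
facet normal 0.042 0.253 -0.967
outer loop
vertex -2.208 0.296 1.9
vertex -3.328 -1.201 1.46
vertex -3.677 1.333 2.108
endloop
endfacet
facet normal 0.583 0.779 0.230
outer loop
vertex -3.677 1.333 2.108
vertex -2.244 0.083 2.712
vertex -2.208 0.296 1.9
endloop
endfacet
facet normal 0.811 -0.573 -0.115
outer loop
vertex -2.208 0.296 1.9
vertex -3.363 -1.413 2.272
vertex -3.328 -1.201 1.46
endloop
endfacet
facet normal 0.811 -0.573 -0.114
outer loop
vertex -2.244 0.083 2.712
vertex -3.363 -1.413 2.272
vertex -2.208 0.296 1.9
endloop
endfacet

endsolid


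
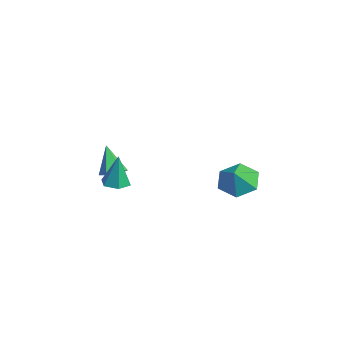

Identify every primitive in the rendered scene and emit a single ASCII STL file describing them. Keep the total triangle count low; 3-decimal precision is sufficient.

solid 
facet normal -0.053 -0.062 -0.997
outer loop
vertex 2.792 -1.243 1.734
vertex 2.397 -1.769 1.788
vertex 2.138 -1.163 1.764
endloop
endfacet
facet normal 0.129 0.954 0.270
outer loop
vertex 2.792 -1.243 1.734
vertex 2.138 -1.163 1.764
vertex 2.483 -1.671 3.392
endloop
endfacet
facet normal -0.053 -0.062 -0.997
outer loop
vertex 2.138 -1.163 1.764
vertex 2.397 -1.769 1.788
vertex 1.743 -1.688 1.818
endloop
endfacet
facet normal -0.735 0.588 0.339
outer loop
vertex 2.138 -1.163 1.764
vertex 1.743 -1.688 1.818
vertex 2.483 -1.671 3.392
endloop
endfacet
facet normal -0.053 -0.060 -0.997
outer loop
vertex 1.743 -1.688 1.818
vertex 2.397 -1.769 1.788
vertex 2.002 -2.295 1.841
endloop
endfacet
facet normal -0.848 -0.346 0.402
outer loop
vertex 1.743 -1.688 1.818
vertex 2.002 -2.295 1.841
vertex 2.483 -1.671 3.392
endloop
endfacet
facet normal -0.053 -0.060 -0.997
outer loop
vertex 2.002 -2.295 1.841
vertex 2.397 -1.769 1.788
vertex 2.656 -2.376 1.811
endloop
endfacet
facet normal -0.095 -0.913 0.397
outer loop
vertex 2.002 -2.295 1.841
vertex 2.656 -2.376 1.811
vertex 2.483 -1.671 3.392
endloop
endfacet
facet normal -0.053 -0.060 -0.997
outer loop
vertex 2.656 -2.376 1.811
vertex 2.397 -1.769 1.788
vertex 3.051 -1.85 1.758
endloop
endfacet
facet normal 0.771 -0.546 0.328
outer loop
vertex 2.656 -2.376 1.811
vertex 3.051 -1.85 1.758
vertex 2.483 -1.671 3.392
endloop
endfacet
facet normal -0.053 -0.062 -0.997
outer loop
vertex 3.051 -1.85 1.758
vertex 2.397 -1.769 1.788
vertex 2.792 -1.243 1.734
endloop
endfacet
facet normal 0.883 0.387 0.265
outer loop
vertex 3.051 -1.85 1.758
vertex 2.792 -1.243 1.734
vertex 2.483 -1.671 3.392
endloop
endfacet
facet normal -0.547 0.376 -0.748
outer loop
vertex 2.382 3.656 -0.078
vertex 1.704 3.981 0.581
vertex 2.468 4.57 0.318
endloop
endfacet
facet normal 0.993 -0.109 0.037
outer loop
vertex 2.382 3.656 -0.078
vertex 2.468 4.57 0.318
vertex 2.316 3.559 1.419
endloop
endfacet
facet normal -0.547 0.376 -0.748
outer loop
vertex 2.468 4.57 0.318
vertex 1.704 3.981 0.581
vertex 1.79 4.895 0.978
endloop
endfacet
facet normal 0.723 0.456 0.519
outer loop
vertex 2.468 4.57 0.318
vertex 1.79 4.895 0.978
vertex 2.316 3.559 1.419
endloop
endfacet
facet normal -0.547 0.376 -0.748
outer loop
vertex 1.79 4.895 0.978
vertex 1.704 3.981 0.581
vertex 1.026 4.306 1.241
endloop
endfacet
facet normal 0.065 0.336 0.940
outer loop
vertex 1.79 4.895 0.978
vertex 1.026 4.306 1.241
vertex 2.316 3.559 1.419
endloop
endfacet
facet normal -0.547 0.377 -0.748
outer loop
vertex 1.026 4.306 1.241
vertex 1.704 3.981 0.581
vertex 0.939 3.392 0.844
endloop
endfacet
facet normal -0.324 -0.351 0.879
outer loop
vertex 1.026 4.306 1.241
vertex 0.939 3.392 0.844
vertex 2.316 3.559 1.419
endloop
endfacet
facet normal -0.547 0.376 -0.748
outer loop
vertex 0.939 3.392 0.844
vertex 1.704 3.981 0.581
vertex 1.617 3.067 0.185
endloop
endfacet
facet normal -0.054 -0.917 0.396
outer loop
vertex 0.939 3.392 0.844
vertex 1.617 3.067 0.185
vertex 2.316 3.559 1.419
endloop
endfacet
facet normal -0.547 0.376 -0.748
outer loop
vertex 1.617 3.067 0.185
vertex 1.704 3.981 0.581
vertex 2.382 3.656 -0.078
endloop
endfacet
facet normal 0.604 -0.796 -0.025
outer loop
vertex 1.617 3.067 0.185
vertex 2.382 3.656 -0.078
vertex 2.316 3.559 1.419
endloop
endfacet
facet normal 0.595 0.030 -0.803
outer loop
vertex 0.917 -1.132 1.654
vertex 0.431 -1.327 1.287
vertex 0.529 -0.702 1.383
endloop
endfacet
facet normal 0.297 0.686 0.664
outer loop
vertex 0.917 -1.132 1.654
vertex 0.529 -0.702 1.383
vertex -0.491 -1.373 2.533
endloop
endfacet
facet normal 0.594 0.030 -0.804
outer loop
vertex 0.529 -0.702 1.383
vertex 0.431 -1.327 1.287
vertex 0.042 -0.896 1.016
endloop
endfacet
facet normal -0.445 0.887 0.122
outer loop
vertex 0.529 -0.702 1.383
vertex 0.042 -0.896 1.016
vertex -0.491 -1.373 2.533
endloop
endfacet
facet normal 0.594 0.030 -0.804
outer loop
vertex 0.042 -0.896 1.016
vertex 0.431 -1.327 1.287
vertex -0.056 -1.521 0.92
endloop
endfacet
facet normal -0.943 0.190 -0.272
outer loop
vertex 0.042 -0.896 1.016
vertex -0.056 -1.521 0.92
vertex -0.491 -1.373 2.533
endloop
endfacet
facet normal 0.594 0.029 -0.804
outer loop
vertex -0.056 -1.521 0.92
vertex 0.431 -1.327 1.287
vertex 0.332 -1.952 1.191
endloop
endfacet
facet normal -0.698 -0.706 -0.123
outer loop
vertex -0.056 -1.521 0.92
vertex 0.332 -1.952 1.191
vertex -0.491 -1.373 2.533
endloop
endfacet
facet normal 0.594 0.029 -0.804
outer loop
vertex 0.332 -1.952 1.191
vertex 0.431 -1.327 1.287
vertex 0.819 -1.758 1.558
endloop
endfacet
facet normal 0.045 -0.907 0.419
outer loop
vertex 0.332 -1.952 1.191
vertex 0.819 -1.758 1.558
vertex -0.491 -1.373 2.533
endloop
endfacet
facet normal 0.595 0.030 -0.803
outer loop
vertex 0.819 -1.758 1.558
vertex 0.431 -1.327 1.287
vertex 0.917 -1.132 1.654
endloop
endfacet
facet normal 0.543 -0.210 0.813
outer loop
vertex 0.819 -1.758 1.558
vertex 0.917 -1.132 1.654
vertex -0.491 -1.373 2.533
endloop
endfacet

endsolid


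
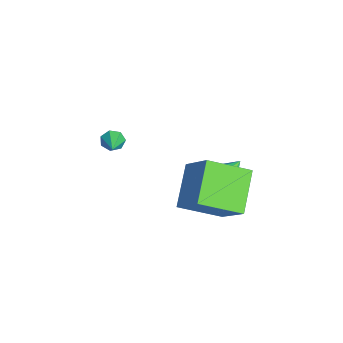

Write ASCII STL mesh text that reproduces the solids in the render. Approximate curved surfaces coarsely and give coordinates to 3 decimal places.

solid 
facet normal -0.914 0.070 -0.399
outer loop
vertex -4.122 -1.675 -0.884
vertex -4.317 -2.011 -0.496
vertex -4.279 -1.463 -0.487
endloop
endfacet
facet normal 0.582 0.790 -0.192
outer loop
vertex -4.122 -1.675 -0.884
vertex -4.279 -1.463 -0.487
vertex -3.283 -2.089 -0.044
endloop
endfacet
facet normal -0.914 0.070 -0.399
outer loop
vertex -4.279 -1.463 -0.487
vertex -4.317 -2.011 -0.496
vertex -4.465 -1.664 -0.096
endloop
endfacet
facet normal 0.264 0.801 0.537
outer loop
vertex -4.279 -1.463 -0.487
vertex -4.465 -1.664 -0.096
vertex -3.283 -2.089 -0.044
endloop
endfacet
facet normal -0.915 0.069 -0.398
outer loop
vertex -4.465 -1.664 -0.096
vertex -4.317 -2.011 -0.496
vertex -4.539 -2.127 -0.006
endloop
endfacet
facet normal 0.024 0.187 0.982
outer loop
vertex -4.465 -1.664 -0.096
vertex -4.539 -2.127 -0.006
vertex -3.283 -2.089 -0.044
endloop
endfacet
facet normal -0.915 0.067 -0.399
outer loop
vertex -4.539 -2.127 -0.006
vertex -4.317 -2.011 -0.496
vertex -4.445 -2.503 -0.285
endloop
endfacet
facet normal 0.042 -0.589 0.807
outer loop
vertex -4.539 -2.127 -0.006
vertex -4.445 -2.503 -0.285
vertex -3.283 -2.089 -0.044
endloop
endfacet
facet normal -0.915 0.067 -0.399
outer loop
vertex -4.445 -2.503 -0.285
vertex -4.317 -2.011 -0.496
vertex -4.255 -2.509 -0.722
endloop
endfacet
facet normal 0.305 -0.941 0.146
outer loop
vertex -4.445 -2.503 -0.285
vertex -4.255 -2.509 -0.722
vertex -3.283 -2.089 -0.044
endloop
endfacet
facet normal -0.914 0.068 -0.400
outer loop
vertex -4.255 -2.509 -0.722
vertex -4.317 -2.011 -0.496
vertex -4.111 -2.14 -0.989
endloop
endfacet
facet normal 0.614 -0.606 -0.506
outer loop
vertex -4.255 -2.509 -0.722
vertex -4.111 -2.14 -0.989
vertex -3.283 -2.089 -0.044
endloop
endfacet
facet normal -0.914 0.069 -0.400
outer loop
vertex -4.111 -2.14 -0.989
vertex -4.317 -2.011 -0.496
vertex -4.122 -1.675 -0.884
endloop
endfacet
facet normal 0.737 0.165 -0.655
outer loop
vertex -4.111 -2.14 -0.989
vertex -4.122 -1.675 -0.884
vertex -3.283 -2.089 -0.044
endloop
endfacet
facet normal 0.296 -0.706 -0.643
outer loop
vertex -1.375 2.759 -1.123
vertex -1.911 2.354 -0.925
vertex -1.815 2.842 -1.417
endloop
endfacet
facet normal 0.250 0.963 -0.103
outer loop
vertex -1.375 2.759 -1.123
vertex -1.815 2.842 -1.417
vertex -2.209 3.066 -0.275
endloop
endfacet
facet normal 0.296 -0.706 -0.643
outer loop
vertex -1.815 2.842 -1.417
vertex -1.911 2.354 -0.925
vertex -2.311 2.64 -1.423
endloop
endfacet
facet normal -0.357 0.886 -0.297
outer loop
vertex -1.815 2.842 -1.417
vertex -2.311 2.64 -1.423
vertex -2.209 3.066 -0.275
endloop
endfacet
facet normal 0.297 -0.705 -0.644
outer loop
vertex -2.311 2.64 -1.423
vertex -1.911 2.354 -0.925
vertex -2.572 2.269 -1.137
endloop
endfacet
facet normal -0.852 0.511 -0.114
outer loop
vertex -2.311 2.64 -1.423
vertex -2.572 2.269 -1.137
vertex -2.209 3.066 -0.275
endloop
endfacet
facet normal 0.297 -0.705 -0.644
outer loop
vertex -2.572 2.269 -1.137
vertex -1.911 2.354 -0.925
vertex -2.446 1.948 -0.727
endloop
endfacet
facet normal -0.939 0.063 0.338
outer loop
vertex -2.572 2.269 -1.137
vertex -2.446 1.948 -0.727
vertex -2.209 3.066 -0.275
endloop
endfacet
facet normal 0.297 -0.705 -0.644
outer loop
vertex -2.446 1.948 -0.727
vertex -1.911 2.354 -0.925
vertex -2.006 1.865 -0.433
endloop
endfacet
facet normal -0.570 -0.201 0.797
outer loop
vertex -2.446 1.948 -0.727
vertex -2.006 1.865 -0.433
vertex -2.209 3.066 -0.275
endloop
endfacet
facet normal 0.296 -0.705 -0.644
outer loop
vertex -2.006 1.865 -0.433
vertex -1.911 2.354 -0.925
vertex -1.51 2.068 -0.427
endloop
endfacet
facet normal 0.039 -0.124 0.992
outer loop
vertex -2.006 1.865 -0.433
vertex -1.51 2.068 -0.427
vertex -2.209 3.066 -0.275
endloop
endfacet
facet normal 0.296 -0.706 -0.644
outer loop
vertex -1.51 2.068 -0.427
vertex -1.911 2.354 -0.925
vertex -1.249 2.438 -0.713
endloop
endfacet
facet normal 0.532 0.250 0.809
outer loop
vertex -1.51 2.068 -0.427
vertex -1.249 2.438 -0.713
vertex -2.209 3.066 -0.275
endloop
endfacet
facet normal 0.296 -0.706 -0.644
outer loop
vertex -1.249 2.438 -0.713
vertex -1.911 2.354 -0.925
vertex -1.375 2.759 -1.123
endloop
endfacet
facet normal 0.620 0.699 0.357
outer loop
vertex -1.249 2.438 -0.713
vertex -1.375 2.759 -1.123
vertex -2.209 3.066 -0.275
endloop
endfacet
facet normal -0.597 -0.321 -0.735
outer loop
vertex 0.891 0.12 0.268
vertex -0.729 0.661 1.346
vertex 0.942 1.927 -0.563
endloop
endfacet
facet normal 0.802 -0.268 -0.534
outer loop
vertex 2.189 2.599 0.974
vertex 0.891 0.12 0.268
vertex 0.942 1.927 -0.563
endloop
endfacet
facet normal -0.597 -0.321 -0.735
outer loop
vertex 0.942 1.927 -0.563
vertex -0.729 0.661 1.346
vertex -0.678 2.468 0.515
endloop
endfacet
facet normal 0.025 0.908 -0.418
outer loop
vertex -0.678 2.468 0.515
vertex 2.189 2.599 0.974
vertex 0.942 1.927 -0.563
endloop
endfacet
facet normal -0.025 -0.908 0.418
outer loop
vertex 0.891 0.12 0.268
vertex 0.518 1.333 2.883
vertex -0.729 0.661 1.346
endloop
endfacet
facet normal 0.802 -0.268 -0.534
outer loop
vertex 2.138 0.792 1.805
vertex 0.891 0.12 0.268
vertex 2.189 2.599 0.974
endloop
endfacet
facet normal -0.025 -0.908 0.418
outer loop
vertex 2.138 0.792 1.805
vertex 0.518 1.333 2.883
vertex 0.891 0.12 0.268
endloop
endfacet
facet normal -0.802 0.268 0.534
outer loop
vertex -0.729 0.661 1.346
vertex 0.518 1.333 2.883
vertex -0.678 2.468 0.515
endloop
endfacet
facet normal 0.025 0.908 -0.418
outer loop
vertex 0.569 3.14 2.052
vertex 2.189 2.599 0.974
vertex -0.678 2.468 0.515
endloop
endfacet
facet normal -0.802 0.268 0.534
outer loop
vertex -0.678 2.468 0.515
vertex 0.518 1.333 2.883
vertex 0.569 3.14 2.052
endloop
endfacet
facet normal 0.597 0.321 0.735
outer loop
vertex 0.569 3.14 2.052
vertex 2.138 0.792 1.805
vertex 2.189 2.599 0.974
endloop
endfacet
facet normal 0.597 0.321 0.735
outer loop
vertex 0.518 1.333 2.883
vertex 2.138 0.792 1.805
vertex 0.569 3.14 2.052
endloop
endfacet

endsolid


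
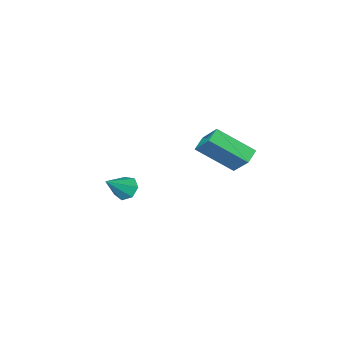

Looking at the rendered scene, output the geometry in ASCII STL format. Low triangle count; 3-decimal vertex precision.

solid 
facet normal -0.833 -0.374 0.407
outer loop
vertex 0.977 3.326 4.169
vertex -0.203 4.633 2.953
vertex 0.923 2.272 3.088
endloop
endfacet
facet normal 0.552 -0.611 0.568
outer loop
vertex 1.623 2.587 2.747
vertex 0.977 3.326 4.169
vertex 0.923 2.272 3.088
endloop
endfacet
facet normal -0.833 -0.374 0.407
outer loop
vertex 0.923 2.272 3.088
vertex -0.203 4.633 2.953
vertex -0.257 3.58 1.873
endloop
endfacet
facet normal -0.035 -0.697 -0.716
outer loop
vertex -0.257 3.58 1.873
vertex 1.623 2.587 2.747
vertex 0.923 2.272 3.088
endloop
endfacet
facet normal 0.035 0.697 0.716
outer loop
vertex 0.977 3.326 4.169
vertex 0.497 4.948 2.612
vertex -0.203 4.633 2.953
endloop
endfacet
facet normal 0.552 -0.611 0.568
outer loop
vertex 1.677 3.64 3.827
vertex 0.977 3.326 4.169
vertex 1.623 2.587 2.747
endloop
endfacet
facet normal 0.037 0.698 0.715
outer loop
vertex 1.677 3.64 3.827
vertex 0.497 4.948 2.612
vertex 0.977 3.326 4.169
endloop
endfacet
facet normal -0.552 0.611 -0.568
outer loop
vertex -0.203 4.633 2.953
vertex 0.497 4.948 2.612
vertex -0.257 3.58 1.873
endloop
endfacet
facet normal -0.036 -0.698 -0.715
outer loop
vertex 0.443 3.894 1.531
vertex 1.623 2.587 2.747
vertex -0.257 3.58 1.873
endloop
endfacet
facet normal -0.552 0.611 -0.568
outer loop
vertex -0.257 3.58 1.873
vertex 0.497 4.948 2.612
vertex 0.443 3.894 1.531
endloop
endfacet
facet normal 0.833 0.374 -0.407
outer loop
vertex 0.443 3.894 1.531
vertex 1.677 3.64 3.827
vertex 1.623 2.587 2.747
endloop
endfacet
facet normal 0.833 0.374 -0.407
outer loop
vertex 0.497 4.948 2.612
vertex 1.677 3.64 3.827
vertex 0.443 3.894 1.531
endloop
endfacet
facet normal -0.774 -0.050 -0.631
outer loop
vertex 2.535 -1.715 -2.456
vertex 2.114 -1.949 -1.921
vertex 2.24 -1.271 -2.129
endloop
endfacet
facet normal 0.683 0.669 -0.292
outer loop
vertex 2.535 -1.715 -2.456
vertex 2.24 -1.271 -2.129
vertex 3.346 -1.871 -0.919
endloop
endfacet
facet normal -0.775 -0.049 -0.630
outer loop
vertex 2.24 -1.271 -2.129
vertex 2.114 -1.949 -1.921
vertex 1.851 -1.339 -1.645
endloop
endfacet
facet normal 0.194 0.938 0.288
outer loop
vertex 2.24 -1.271 -2.129
vertex 1.851 -1.339 -1.645
vertex 3.346 -1.871 -0.919
endloop
endfacet
facet normal -0.775 -0.049 -0.630
outer loop
vertex 1.851 -1.339 -1.645
vertex 2.114 -1.949 -1.921
vertex 1.66 -1.866 -1.369
endloop
endfacet
facet normal -0.220 0.514 0.829
outer loop
vertex 1.851 -1.339 -1.645
vertex 1.66 -1.866 -1.369
vertex 3.346 -1.871 -0.919
endloop
endfacet
facet normal -0.775 -0.049 -0.630
outer loop
vertex 1.66 -1.866 -1.369
vertex 2.114 -1.949 -1.921
vertex 1.811 -2.456 -1.509
endloop
endfacet
facet normal -0.248 -0.283 0.926
outer loop
vertex 1.66 -1.866 -1.369
vertex 1.811 -2.456 -1.509
vertex 3.346 -1.871 -0.919
endloop
endfacet
facet normal -0.774 -0.050 -0.631
outer loop
vertex 1.811 -2.456 -1.509
vertex 2.114 -1.949 -1.921
vertex 2.191 -2.664 -1.959
endloop
endfacet
facet normal 0.131 -0.853 0.505
outer loop
vertex 1.811 -2.456 -1.509
vertex 2.191 -2.664 -1.959
vertex 3.346 -1.871 -0.919
endloop
endfacet
facet normal -0.775 -0.050 -0.630
outer loop
vertex 2.191 -2.664 -1.959
vertex 2.114 -1.949 -1.921
vertex 2.513 -2.334 -2.381
endloop
endfacet
facet normal 0.632 -0.766 -0.117
outer loop
vertex 2.191 -2.664 -1.959
vertex 2.513 -2.334 -2.381
vertex 3.346 -1.871 -0.919
endloop
endfacet
facet normal -0.774 -0.049 -0.631
outer loop
vertex 2.513 -2.334 -2.381
vertex 2.114 -1.949 -1.921
vertex 2.535 -1.715 -2.456
endloop
endfacet
facet normal 0.877 -0.088 -0.472
outer loop
vertex 2.513 -2.334 -2.381
vertex 2.535 -1.715 -2.456
vertex 3.346 -1.871 -0.919
endloop
endfacet

endsolid


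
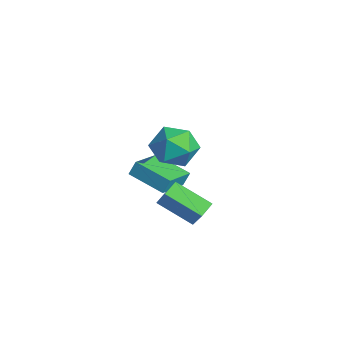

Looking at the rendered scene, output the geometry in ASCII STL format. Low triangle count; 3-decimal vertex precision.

solid 
facet normal -0.496 0.792 0.356
outer loop
vertex 2.734 2.629 -0.438
vertex 3.977 3.832 -1.38
vertex 1.816 2.609 -1.674
endloop
endfacet
facet normal -0.631 -0.611 0.479
outer loop
vertex 2.243 1.928 -1.98
vertex 2.734 2.629 -0.438
vertex 1.816 2.609 -1.674
endloop
endfacet
facet normal -0.497 0.792 0.356
outer loop
vertex 1.816 2.609 -1.674
vertex 3.977 3.832 -1.38
vertex 3.06 3.812 -2.616
endloop
endfacet
facet normal -0.596 -0.013 -0.803
outer loop
vertex 3.06 3.812 -2.616
vertex 2.243 1.928 -1.98
vertex 1.816 2.609 -1.674
endloop
endfacet
facet normal 0.596 0.013 0.803
outer loop
vertex 2.734 2.629 -0.438
vertex 4.404 3.151 -1.686
vertex 3.977 3.832 -1.38
endloop
endfacet
facet normal -0.632 -0.610 0.478
outer loop
vertex 3.16 1.948 -0.744
vertex 2.734 2.629 -0.438
vertex 2.243 1.928 -1.98
endloop
endfacet
facet normal 0.596 0.012 0.803
outer loop
vertex 3.16 1.948 -0.744
vertex 4.404 3.151 -1.686
vertex 2.734 2.629 -0.438
endloop
endfacet
facet normal 0.631 0.611 -0.478
outer loop
vertex 3.977 3.832 -1.38
vertex 4.404 3.151 -1.686
vertex 3.06 3.812 -2.616
endloop
endfacet
facet normal -0.596 -0.012 -0.803
outer loop
vertex 3.486 3.131 -2.922
vertex 2.243 1.928 -1.98
vertex 3.06 3.812 -2.616
endloop
endfacet
facet normal 0.631 0.610 -0.479
outer loop
vertex 3.06 3.812 -2.616
vertex 4.404 3.151 -1.686
vertex 3.486 3.131 -2.922
endloop
endfacet
facet normal 0.497 -0.792 -0.356
outer loop
vertex 3.486 3.131 -2.922
vertex 3.16 1.948 -0.744
vertex 2.243 1.928 -1.98
endloop
endfacet
facet normal 0.496 -0.792 -0.356
outer loop
vertex 4.404 3.151 -1.686
vertex 3.16 1.948 -0.744
vertex 3.486 3.131 -2.922
endloop
endfacet
facet normal -0.033 -0.041 0.999
outer loop
vertex 1.758 3.697 1.965
vertex 0.875 2.858 1.901
vertex 2.045 2.512 1.926
endloop
endfacet
facet normal 0.623 0.125 0.772
outer loop
vertex 1.758 3.697 1.965
vertex 2.045 2.512 1.926
vertex 2.69 3.318 1.275
endloop
endfacet
facet normal 0.577 0.722 0.383
outer loop
vertex 1.758 3.697 1.965
vertex 2.69 3.318 1.275
vertex 1.919 4.161 0.848
endloop
endfacet
facet normal -0.107 0.924 0.368
outer loop
vertex 1.758 3.697 1.965
vertex 1.919 4.161 0.848
vertex 0.797 3.877 1.235
endloop
endfacet
facet normal -0.484 0.452 0.749
outer loop
vertex 1.758 3.697 1.965
vertex 0.797 3.877 1.235
vertex 0.875 2.858 1.901
endloop
endfacet
facet normal 0.849 -0.400 0.346
outer loop
vertex 2.69 3.318 1.275
vertex 2.045 2.512 1.926
vertex 2.383 2.243 0.785
endloop
endfacet
facet normal -0.213 -0.669 0.712
outer loop
vertex 2.045 2.512 1.926
vertex 0.875 2.858 1.901
vertex 1.261 1.959 1.172
endloop
endfacet
facet normal -0.943 0.129 0.308
outer loop
vertex 0.875 2.858 1.901
vertex 0.797 3.877 1.235
vertex 0.49 2.802 0.745
endloop
endfacet
facet normal -0.332 0.891 -0.309
outer loop
vertex 0.797 3.877 1.235
vertex 1.919 4.161 0.848
vertex 1.135 3.608 0.094
endloop
endfacet
facet normal 0.775 0.564 -0.285
outer loop
vertex 1.919 4.161 0.848
vertex 2.69 3.318 1.275
vertex 2.305 3.262 0.119
endloop
endfacet
facet normal 0.107 -0.924 -0.368
outer loop
vertex 1.422 2.423 0.055
vertex 2.383 2.243 0.785
vertex 1.261 1.959 1.172
endloop
endfacet
facet normal -0.577 -0.722 -0.383
outer loop
vertex 1.422 2.423 0.055
vertex 1.261 1.959 1.172
vertex 0.49 2.802 0.745
endloop
endfacet
facet normal -0.623 -0.125 -0.772
outer loop
vertex 1.422 2.423 0.055
vertex 0.49 2.802 0.745
vertex 1.135 3.608 0.094
endloop
endfacet
facet normal 0.033 0.041 -0.999
outer loop
vertex 1.422 2.423 0.055
vertex 1.135 3.608 0.094
vertex 2.305 3.262 0.119
endloop
endfacet
facet normal 0.484 -0.452 -0.749
outer loop
vertex 1.422 2.423 0.055
vertex 2.305 3.262 0.119
vertex 2.383 2.243 0.785
endloop
endfacet
facet normal 0.332 -0.891 0.309
outer loop
vertex 1.261 1.959 1.172
vertex 2.383 2.243 0.785
vertex 2.045 2.512 1.926
endloop
endfacet
facet normal -0.775 -0.564 0.285
outer loop
vertex 0.49 2.802 0.745
vertex 1.261 1.959 1.172
vertex 0.875 2.858 1.901
endloop
endfacet
facet normal -0.849 0.400 -0.346
outer loop
vertex 1.135 3.608 0.094
vertex 0.49 2.802 0.745
vertex 0.797 3.877 1.235
endloop
endfacet
facet normal 0.213 0.669 -0.712
outer loop
vertex 2.305 3.262 0.119
vertex 1.135 3.608 0.094
vertex 1.919 4.161 0.848
endloop
endfacet
facet normal 0.943 -0.129 -0.308
outer loop
vertex 2.383 2.243 0.785
vertex 2.305 3.262 0.119
vertex 2.69 3.318 1.275
endloop
endfacet
facet normal -0.816 -0.518 0.256
outer loop
vertex -1.906 2.612 -2.261
vertex -3.084 4.118 -2.972
vertex -1.913 2.257 -3.0
endloop
endfacet
facet normal 0.577 -0.738 0.349
outer loop
vertex -0.296 3.282 -3.508
vertex -1.906 2.612 -2.261
vertex -1.913 2.257 -3.0
endloop
endfacet
facet normal -0.816 -0.518 0.256
outer loop
vertex -1.913 2.257 -3.0
vertex -3.084 4.118 -2.972
vertex -3.091 3.763 -3.712
endloop
endfacet
facet normal -0.009 -0.433 -0.901
outer loop
vertex -3.091 3.763 -3.712
vertex -0.296 3.282 -3.508
vertex -1.913 2.257 -3.0
endloop
endfacet
facet normal 0.009 0.433 0.902
outer loop
vertex -1.906 2.612 -2.261
vertex -1.467 5.143 -3.48
vertex -3.084 4.118 -2.972
endloop
endfacet
facet normal 0.577 -0.738 0.349
outer loop
vertex -0.289 3.637 -2.768
vertex -1.906 2.612 -2.261
vertex -0.296 3.282 -3.508
endloop
endfacet
facet normal 0.008 0.433 0.901
outer loop
vertex -0.289 3.637 -2.768
vertex -1.467 5.143 -3.48
vertex -1.906 2.612 -2.261
endloop
endfacet
facet normal -0.577 0.738 -0.349
outer loop
vertex -3.084 4.118 -2.972
vertex -1.467 5.143 -3.48
vertex -3.091 3.763 -3.712
endloop
endfacet
facet normal -0.009 -0.432 -0.902
outer loop
vertex -1.474 4.788 -4.219
vertex -0.296 3.282 -3.508
vertex -3.091 3.763 -3.712
endloop
endfacet
facet normal -0.577 0.738 -0.349
outer loop
vertex -3.091 3.763 -3.712
vertex -1.467 5.143 -3.48
vertex -1.474 4.788 -4.219
endloop
endfacet
facet normal 0.816 0.518 -0.256
outer loop
vertex -1.474 4.788 -4.219
vertex -0.289 3.637 -2.768
vertex -0.296 3.282 -3.508
endloop
endfacet
facet normal 0.816 0.517 -0.256
outer loop
vertex -1.467 5.143 -3.48
vertex -0.289 3.637 -2.768
vertex -1.474 4.788 -4.219
endloop
endfacet

endsolid


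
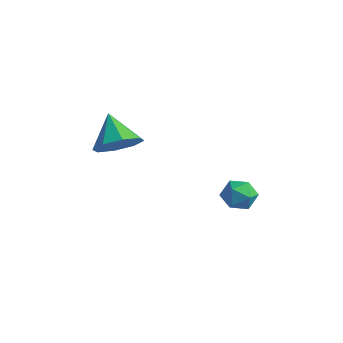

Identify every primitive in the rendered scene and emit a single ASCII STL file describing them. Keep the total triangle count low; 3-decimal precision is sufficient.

solid 
facet normal 0.654 -0.358 -0.666
outer loop
vertex -1.499 -1.503 2.963
vertex -2.3 -1.866 2.371
vertex -1.754 -0.958 2.419
endloop
endfacet
facet normal 0.257 0.740 0.621
outer loop
vertex -1.499 -1.503 2.963
vertex -1.754 -0.958 2.419
vertex -3.38 -1.274 3.469
endloop
endfacet
facet normal 0.654 -0.358 -0.666
outer loop
vertex -1.754 -0.958 2.419
vertex -2.3 -1.866 2.371
vertex -2.329 -0.945 1.847
endloop
endfacet
facet normal -0.107 0.986 0.130
outer loop
vertex -1.754 -0.958 2.419
vertex -2.329 -0.945 1.847
vertex -3.38 -1.274 3.469
endloop
endfacet
facet normal 0.655 -0.358 -0.666
outer loop
vertex -2.329 -0.945 1.847
vertex -2.3 -1.866 2.371
vertex -2.887 -1.471 1.581
endloop
endfacet
facet normal -0.604 0.761 -0.237
outer loop
vertex -2.329 -0.945 1.847
vertex -2.887 -1.471 1.581
vertex -3.38 -1.274 3.469
endloop
endfacet
facet normal 0.655 -0.358 -0.666
outer loop
vertex -2.887 -1.471 1.581
vertex -2.3 -1.866 2.371
vertex -3.101 -2.228 1.778
endloop
endfacet
facet normal -0.943 0.197 -0.267
outer loop
vertex -2.887 -1.471 1.581
vertex -3.101 -2.228 1.778
vertex -3.38 -1.274 3.469
endloop
endfacet
facet normal 0.655 -0.359 -0.665
outer loop
vertex -3.101 -2.228 1.778
vertex -2.3 -1.866 2.371
vertex -2.846 -2.773 2.323
endloop
endfacet
facet normal -0.925 -0.374 0.059
outer loop
vertex -3.101 -2.228 1.778
vertex -2.846 -2.773 2.323
vertex -3.38 -1.274 3.469
endloop
endfacet
facet normal 0.654 -0.359 -0.666
outer loop
vertex -2.846 -2.773 2.323
vertex -2.3 -1.866 2.371
vertex -2.271 -2.786 2.895
endloop
endfacet
facet normal -0.561 -0.620 0.549
outer loop
vertex -2.846 -2.773 2.323
vertex -2.271 -2.786 2.895
vertex -3.38 -1.274 3.469
endloop
endfacet
facet normal 0.654 -0.359 -0.666
outer loop
vertex -2.271 -2.786 2.895
vertex -2.3 -1.866 2.371
vertex -1.713 -2.261 3.16
endloop
endfacet
facet normal -0.064 -0.395 0.917
outer loop
vertex -2.271 -2.786 2.895
vertex -1.713 -2.261 3.16
vertex -3.38 -1.274 3.469
endloop
endfacet
facet normal 0.654 -0.358 -0.666
outer loop
vertex -1.713 -2.261 3.16
vertex -2.3 -1.866 2.371
vertex -1.499 -1.503 2.963
endloop
endfacet
facet normal 0.275 0.168 0.947
outer loop
vertex -1.713 -2.261 3.16
vertex -1.499 -1.503 2.963
vertex -3.38 -1.274 3.469
endloop
endfacet
facet normal -0.807 0.554 0.203
outer loop
vertex -0.998 3.428 -2.731
vertex -0.856 3.325 -1.887
vertex -0.504 3.991 -2.306
endloop
endfacet
facet normal -0.507 0.757 -0.413
outer loop
vertex -0.998 3.428 -2.731
vertex -0.504 3.991 -2.306
vertex -0.27 3.72 -3.09
endloop
endfacet
facet normal -0.495 0.191 -0.848
outer loop
vertex -0.998 3.428 -2.731
vertex -0.27 3.72 -3.09
vertex -0.479 2.886 -3.156
endloop
endfacet
facet normal -0.787 -0.360 -0.502
outer loop
vertex -0.998 3.428 -2.731
vertex -0.479 2.886 -3.156
vertex -0.841 2.642 -2.413
endloop
endfacet
facet normal -0.980 -0.136 0.148
outer loop
vertex -0.998 3.428 -2.731
vertex -0.841 2.642 -2.413
vertex -0.856 3.325 -1.887
endloop
endfacet
facet normal 0.167 0.946 -0.277
outer loop
vertex -0.27 3.72 -3.09
vertex -0.504 3.991 -2.306
vertex 0.321 3.798 -2.467
endloop
endfacet
facet normal -0.318 0.620 0.718
outer loop
vertex -0.504 3.991 -2.306
vertex -0.856 3.325 -1.887
vertex -0.041 3.554 -1.724
endloop
endfacet
facet normal -0.597 -0.498 0.629
outer loop
vertex -0.856 3.325 -1.887
vertex -0.841 2.642 -2.413
vertex -0.25 2.72 -1.79
endloop
endfacet
facet normal -0.284 -0.861 -0.421
outer loop
vertex -0.841 2.642 -2.413
vertex -0.479 2.886 -3.156
vertex -0.016 2.449 -2.574
endloop
endfacet
facet normal 0.188 0.031 -0.982
outer loop
vertex -0.479 2.886 -3.156
vertex -0.27 3.72 -3.09
vertex 0.336 3.115 -2.993
endloop
endfacet
facet normal 0.787 0.360 0.502
outer loop
vertex 0.478 3.012 -2.149
vertex 0.321 3.798 -2.467
vertex -0.041 3.554 -1.724
endloop
endfacet
facet normal 0.495 -0.191 0.848
outer loop
vertex 0.478 3.012 -2.149
vertex -0.041 3.554 -1.724
vertex -0.25 2.72 -1.79
endloop
endfacet
facet normal 0.507 -0.757 0.413
outer loop
vertex 0.478 3.012 -2.149
vertex -0.25 2.72 -1.79
vertex -0.016 2.449 -2.574
endloop
endfacet
facet normal 0.807 -0.554 -0.203
outer loop
vertex 0.478 3.012 -2.149
vertex -0.016 2.449 -2.574
vertex 0.336 3.115 -2.993
endloop
endfacet
facet normal 0.980 0.136 -0.148
outer loop
vertex 0.478 3.012 -2.149
vertex 0.336 3.115 -2.993
vertex 0.321 3.798 -2.467
endloop
endfacet
facet normal 0.284 0.861 0.421
outer loop
vertex -0.041 3.554 -1.724
vertex 0.321 3.798 -2.467
vertex -0.504 3.991 -2.306
endloop
endfacet
facet normal -0.188 -0.031 0.982
outer loop
vertex -0.25 2.72 -1.79
vertex -0.041 3.554 -1.724
vertex -0.856 3.325 -1.887
endloop
endfacet
facet normal -0.167 -0.946 0.277
outer loop
vertex -0.016 2.449 -2.574
vertex -0.25 2.72 -1.79
vertex -0.841 2.642 -2.413
endloop
endfacet
facet normal 0.318 -0.620 -0.718
outer loop
vertex 0.336 3.115 -2.993
vertex -0.016 2.449 -2.574
vertex -0.479 2.886 -3.156
endloop
endfacet
facet normal 0.597 0.498 -0.629
outer loop
vertex 0.321 3.798 -2.467
vertex 0.336 3.115 -2.993
vertex -0.27 3.72 -3.09
endloop
endfacet

endsolid


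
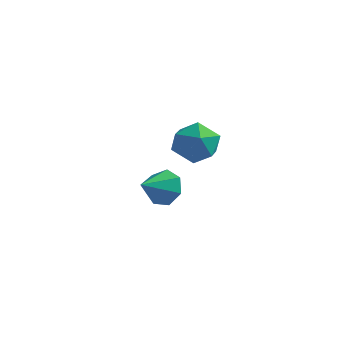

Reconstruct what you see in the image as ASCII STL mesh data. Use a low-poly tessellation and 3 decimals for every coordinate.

solid 
facet normal 0.221 0.864 -0.453
outer loop
vertex 0.348 0.756 -2.82
vertex -0.194 1.257 -2.13
vertex 0.787 1.017 -2.108
endloop
endfacet
facet normal 0.616 -0.782 -0.093
outer loop
vertex 0.348 0.756 -2.82
vertex 0.787 1.017 -2.108
vertex -0.546 -0.117 -1.41
endloop
endfacet
facet normal 0.222 0.864 -0.452
outer loop
vertex 0.787 1.017 -2.108
vertex -0.194 1.257 -2.13
vertex 0.487 1.458 -1.412
endloop
endfacet
facet normal 0.683 -0.447 0.578
outer loop
vertex 0.787 1.017 -2.108
vertex 0.487 1.458 -1.412
vertex -0.546 -0.117 -1.41
endloop
endfacet
facet normal 0.222 0.864 -0.452
outer loop
vertex 0.487 1.458 -1.412
vertex -0.194 1.257 -2.13
vertex -0.325 1.748 -1.257
endloop
endfacet
facet normal 0.152 -0.099 0.983
outer loop
vertex 0.487 1.458 -1.412
vertex -0.325 1.748 -1.257
vertex -0.546 -0.117 -1.41
endloop
endfacet
facet normal 0.221 0.864 -0.453
outer loop
vertex -0.325 1.748 -1.257
vertex -0.194 1.257 -2.13
vertex -1.039 1.668 -1.759
endloop
endfacet
facet normal -0.575 0.001 0.818
outer loop
vertex -0.325 1.748 -1.257
vertex -1.039 1.668 -1.759
vertex -0.546 -0.117 -1.41
endloop
endfacet
facet normal 0.221 0.864 -0.453
outer loop
vertex -1.039 1.668 -1.759
vertex -0.194 1.257 -2.13
vertex -1.116 1.278 -2.541
endloop
endfacet
facet normal -0.953 -0.223 0.205
outer loop
vertex -1.039 1.668 -1.759
vertex -1.116 1.278 -2.541
vertex -0.546 -0.117 -1.41
endloop
endfacet
facet normal 0.222 0.863 -0.453
outer loop
vertex -1.116 1.278 -2.541
vertex -0.194 1.257 -2.13
vertex -0.499 0.872 -3.013
endloop
endfacet
facet normal -0.696 -0.602 -0.392
outer loop
vertex -1.116 1.278 -2.541
vertex -0.499 0.872 -3.013
vertex -0.546 -0.117 -1.41
endloop
endfacet
facet normal 0.221 0.864 -0.453
outer loop
vertex -0.499 0.872 -3.013
vertex -0.194 1.257 -2.13
vertex 0.348 0.756 -2.82
endloop
endfacet
facet normal 0.003 -0.851 -0.525
outer loop
vertex -0.499 0.872 -3.013
vertex 0.348 0.756 -2.82
vertex -0.546 -0.117 -1.41
endloop
endfacet
facet normal -0.602 -0.018 0.798
outer loop
vertex 2.296 -1.7 3.249
vertex 2.667 -2.731 3.506
vertex 3.19 -1.825 3.921
endloop
endfacet
facet normal -0.397 0.649 0.649
outer loop
vertex 2.296 -1.7 3.249
vertex 3.19 -1.825 3.921
vertex 3.191 -1.029 3.126
endloop
endfacet
facet normal -0.601 0.799 -0.018
outer loop
vertex 2.296 -1.7 3.249
vertex 3.191 -1.029 3.126
vertex 2.669 -1.443 2.219
endloop
endfacet
facet normal -0.933 0.225 -0.282
outer loop
vertex 2.296 -1.7 3.249
vertex 2.669 -1.443 2.219
vertex 2.345 -2.494 2.454
endloop
endfacet
facet normal -0.934 -0.280 0.223
outer loop
vertex 2.296 -1.7 3.249
vertex 2.345 -2.494 2.454
vertex 2.667 -2.731 3.506
endloop
endfacet
facet normal 0.317 0.670 0.671
outer loop
vertex 3.191 -1.029 3.126
vertex 3.19 -1.825 3.921
vertex 4.115 -1.646 3.306
endloop
endfacet
facet normal -0.016 -0.409 0.913
outer loop
vertex 3.19 -1.825 3.921
vertex 2.667 -2.731 3.506
vertex 3.791 -2.697 3.541
endloop
endfacet
facet normal -0.553 -0.833 -0.019
outer loop
vertex 2.667 -2.731 3.506
vertex 2.345 -2.494 2.454
vertex 3.269 -3.111 2.634
endloop
endfacet
facet normal -0.551 -0.017 -0.834
outer loop
vertex 2.345 -2.494 2.454
vertex 2.669 -1.443 2.219
vertex 3.27 -2.315 1.839
endloop
endfacet
facet normal -0.015 0.913 -0.408
outer loop
vertex 2.669 -1.443 2.219
vertex 3.191 -1.029 3.126
vertex 3.793 -1.409 2.254
endloop
endfacet
facet normal 0.933 -0.225 0.282
outer loop
vertex 4.164 -2.44 2.511
vertex 4.115 -1.646 3.306
vertex 3.791 -2.697 3.541
endloop
endfacet
facet normal 0.601 -0.799 0.018
outer loop
vertex 4.164 -2.44 2.511
vertex 3.791 -2.697 3.541
vertex 3.269 -3.111 2.634
endloop
endfacet
facet normal 0.397 -0.649 -0.649
outer loop
vertex 4.164 -2.44 2.511
vertex 3.269 -3.111 2.634
vertex 3.27 -2.315 1.839
endloop
endfacet
facet normal 0.602 0.018 -0.798
outer loop
vertex 4.164 -2.44 2.511
vertex 3.27 -2.315 1.839
vertex 3.793 -1.409 2.254
endloop
endfacet
facet normal 0.934 0.280 -0.223
outer loop
vertex 4.164 -2.44 2.511
vertex 3.793 -1.409 2.254
vertex 4.115 -1.646 3.306
endloop
endfacet
facet normal 0.551 0.017 0.834
outer loop
vertex 3.791 -2.697 3.541
vertex 4.115 -1.646 3.306
vertex 3.19 -1.825 3.921
endloop
endfacet
facet normal 0.015 -0.913 0.408
outer loop
vertex 3.269 -3.111 2.634
vertex 3.791 -2.697 3.541
vertex 2.667 -2.731 3.506
endloop
endfacet
facet normal -0.317 -0.670 -0.671
outer loop
vertex 3.27 -2.315 1.839
vertex 3.269 -3.111 2.634
vertex 2.345 -2.494 2.454
endloop
endfacet
facet normal 0.016 0.409 -0.913
outer loop
vertex 3.793 -1.409 2.254
vertex 3.27 -2.315 1.839
vertex 2.669 -1.443 2.219
endloop
endfacet
facet normal 0.553 0.833 0.019
outer loop
vertex 4.115 -1.646 3.306
vertex 3.793 -1.409 2.254
vertex 3.191 -1.029 3.126
endloop
endfacet

endsolid
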